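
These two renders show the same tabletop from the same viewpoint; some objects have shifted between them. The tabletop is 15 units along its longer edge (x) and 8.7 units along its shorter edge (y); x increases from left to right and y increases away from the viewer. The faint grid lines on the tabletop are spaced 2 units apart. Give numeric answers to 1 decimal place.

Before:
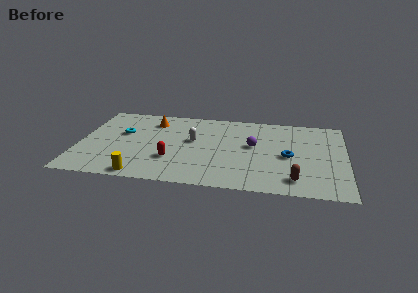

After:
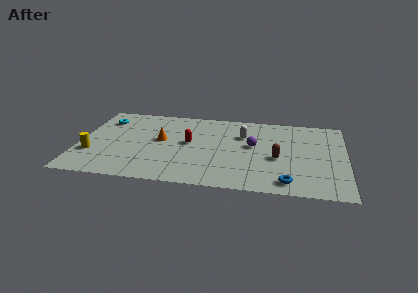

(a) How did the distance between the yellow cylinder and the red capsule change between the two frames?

+3.2

The distance was about 2.5 in the first image and 5.7 in the second, so they moved 3.2 units further apart.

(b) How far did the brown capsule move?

2.4

The brown capsule moved from about (12.2, 1.5) to (11.2, 3.7), a distance of √(1.0² + 2.2²) ≈ 2.4.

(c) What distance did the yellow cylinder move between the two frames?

3.5

The yellow cylinder was near (3.7, 0.8) before and (0.8, 2.8) after, so it travelled √(2.9² + 2.0²) ≈ 3.5 units.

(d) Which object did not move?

the purple sphere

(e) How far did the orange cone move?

2.2

The orange cone moved from about (4.0, 6.9) to (4.6, 4.8), a distance of √(0.6² + 2.1²) ≈ 2.2.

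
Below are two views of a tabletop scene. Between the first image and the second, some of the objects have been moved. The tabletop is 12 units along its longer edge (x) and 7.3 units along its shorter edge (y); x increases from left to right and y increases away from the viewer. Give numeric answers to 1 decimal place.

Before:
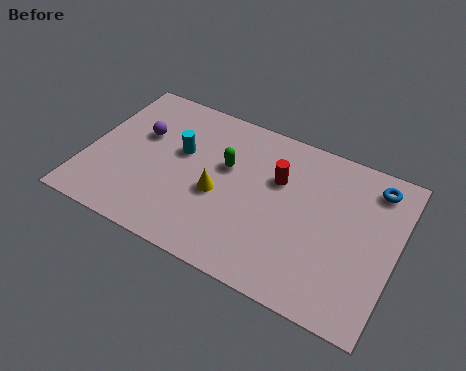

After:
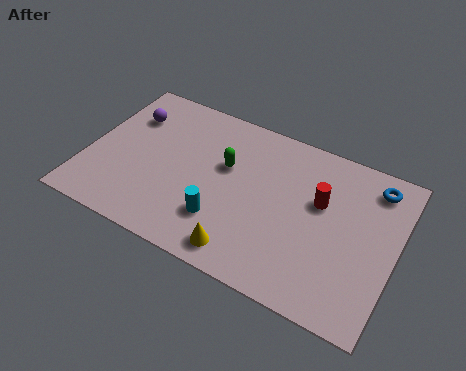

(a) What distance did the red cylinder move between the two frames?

1.7

From (7.3, 4.8) to (9.0, 4.5), the red cylinder covered √(1.7² + 0.3²) ≈ 1.7 units.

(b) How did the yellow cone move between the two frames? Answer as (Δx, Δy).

(1.3, -2.1)

From the two frames, the yellow cone sits at roughly (5.2, 3.1) before and (6.5, 1.0) after.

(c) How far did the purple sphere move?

0.9

The purple sphere was near (1.9, 4.6) before and (1.3, 5.3) after, so it travelled √(0.6² + 0.7²) ≈ 0.9 units.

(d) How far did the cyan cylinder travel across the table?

3.1

From (3.5, 4.4) to (5.5, 2.0), the cyan cylinder covered √(2.0² + 2.4²) ≈ 3.1 units.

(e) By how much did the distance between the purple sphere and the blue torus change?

+0.5

Before: roughly 9.1 units apart; after: 9.6. That's 0.5 units further apart.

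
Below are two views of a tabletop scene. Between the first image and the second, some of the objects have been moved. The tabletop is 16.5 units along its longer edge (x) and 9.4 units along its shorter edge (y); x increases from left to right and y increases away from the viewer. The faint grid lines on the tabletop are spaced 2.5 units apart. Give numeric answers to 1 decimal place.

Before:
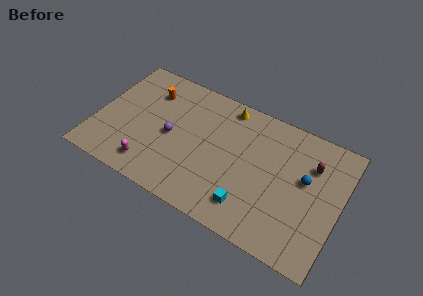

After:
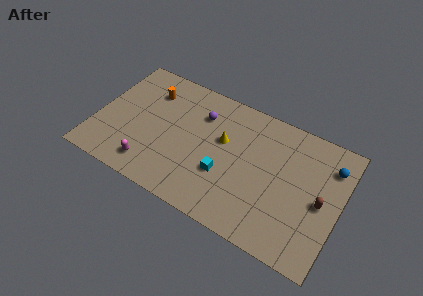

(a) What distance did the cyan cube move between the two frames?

2.4

The cyan cube was near (10.8, 1.9) before and (8.9, 3.3) after, so it travelled √(1.9² + 1.4²) ≈ 2.4 units.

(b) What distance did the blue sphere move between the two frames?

2.3

From (14.1, 5.5) to (15.6, 7.2), the blue sphere covered √(1.5² + 1.7²) ≈ 2.3 units.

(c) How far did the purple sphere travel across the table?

3.0

From (5.1, 4.4) to (6.8, 6.9), the purple sphere covered √(1.7² + 2.5²) ≈ 3.0 units.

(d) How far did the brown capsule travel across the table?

2.5

The brown capsule was near (14.4, 6.7) before and (15.3, 4.4) after, so it travelled √(0.9² + 2.3²) ≈ 2.5 units.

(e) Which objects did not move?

the orange cylinder and the magenta capsule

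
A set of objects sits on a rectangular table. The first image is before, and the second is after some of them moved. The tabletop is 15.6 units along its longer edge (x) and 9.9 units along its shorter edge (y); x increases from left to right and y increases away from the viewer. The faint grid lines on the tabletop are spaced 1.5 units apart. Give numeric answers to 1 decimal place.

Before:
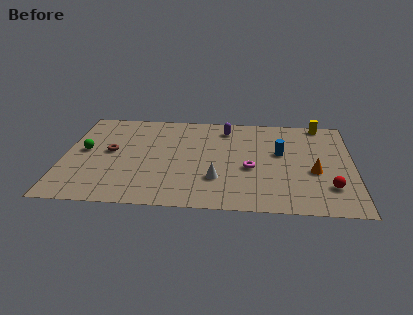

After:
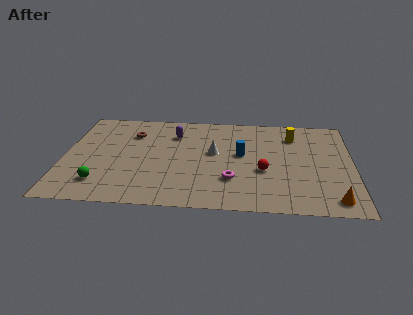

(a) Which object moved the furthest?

the red sphere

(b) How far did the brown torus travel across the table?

2.3

The brown torus moved from about (2.5, 5.3) to (3.6, 7.3), a distance of √(1.1² + 2.0²) ≈ 2.3.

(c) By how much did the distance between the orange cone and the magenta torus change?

+2.2

Before: roughly 3.4 units apart; after: 5.6. That's 2.2 units further apart.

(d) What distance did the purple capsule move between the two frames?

2.9

The purple capsule moved from about (8.7, 8.2) to (5.9, 7.4), a distance of √(2.8² + 0.8²) ≈ 2.9.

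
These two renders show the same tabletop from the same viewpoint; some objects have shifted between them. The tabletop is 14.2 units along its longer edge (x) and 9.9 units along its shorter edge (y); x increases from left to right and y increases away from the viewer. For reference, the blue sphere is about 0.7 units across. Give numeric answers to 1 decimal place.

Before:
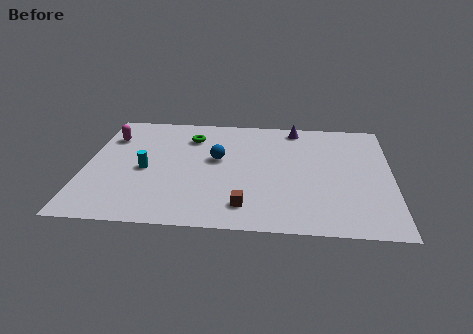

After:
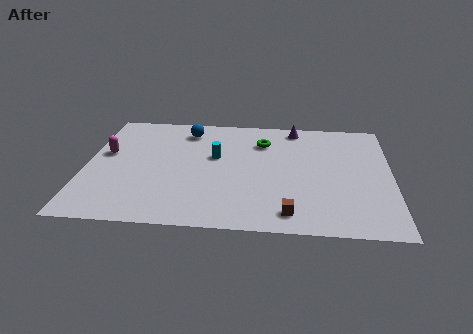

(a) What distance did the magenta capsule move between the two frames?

1.5

The magenta capsule moved from about (1.0, 7.3) to (0.9, 5.8), a distance of √(0.1² + 1.5²) ≈ 1.5.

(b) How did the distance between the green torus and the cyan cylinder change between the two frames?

-1.0

Before: roughly 3.7 units apart; after: 2.7. That's 1.0 units closer together.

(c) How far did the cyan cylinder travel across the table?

3.5

The cyan cylinder was near (2.8, 4.5) before and (6.0, 5.9) after, so it travelled √(3.2² + 1.4²) ≈ 3.5 units.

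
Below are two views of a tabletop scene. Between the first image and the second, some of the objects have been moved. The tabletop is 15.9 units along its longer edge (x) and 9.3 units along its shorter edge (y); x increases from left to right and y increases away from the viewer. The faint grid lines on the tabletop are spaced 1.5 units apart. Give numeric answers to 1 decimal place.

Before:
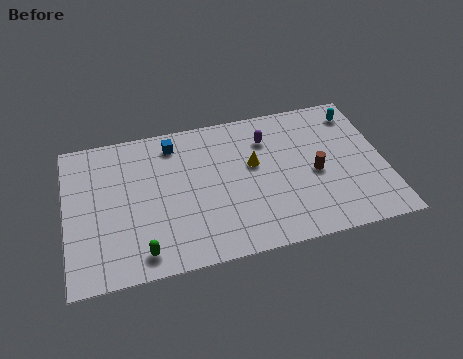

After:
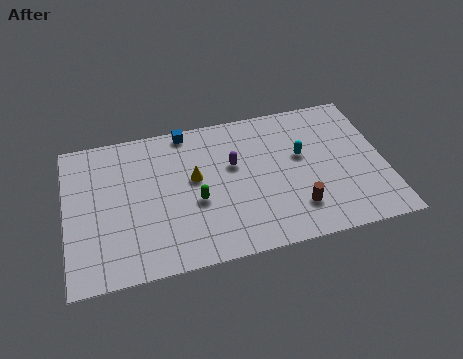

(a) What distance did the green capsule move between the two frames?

3.8

The green capsule was near (3.6, 1.3) before and (6.4, 3.8) after, so it travelled √(2.8² + 2.5²) ≈ 3.8 units.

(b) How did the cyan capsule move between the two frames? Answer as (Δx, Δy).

(-3.0, -2.2)

The cyan capsule started near (14.8, 7.7) and ended near (11.8, 5.5).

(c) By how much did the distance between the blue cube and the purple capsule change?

-1.2

The distance was about 4.8 in the first image and 3.6 in the second, so they moved 1.2 units closer together.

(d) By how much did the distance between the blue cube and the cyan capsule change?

-2.9

The distance was about 9.3 in the first image and 6.4 in the second, so they moved 2.9 units closer together.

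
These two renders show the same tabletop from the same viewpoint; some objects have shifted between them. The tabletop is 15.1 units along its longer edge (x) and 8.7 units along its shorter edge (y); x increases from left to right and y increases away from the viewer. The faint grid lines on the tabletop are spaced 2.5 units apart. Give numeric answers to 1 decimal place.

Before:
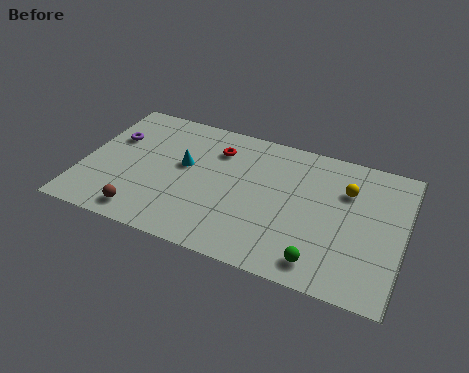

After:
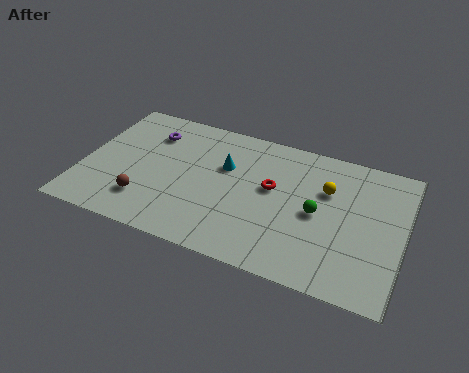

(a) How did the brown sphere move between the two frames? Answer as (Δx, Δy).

(0.0, 0.9)

The brown sphere started near (3.2, 1.2) and ended near (3.2, 2.1).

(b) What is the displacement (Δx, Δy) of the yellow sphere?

(-0.9, -0.3)

The yellow sphere started near (12.3, 6.1) and ended near (11.4, 5.8).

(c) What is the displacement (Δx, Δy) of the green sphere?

(-0.4, 2.9)

From the two frames, the green sphere sits at roughly (11.5, 1.3) before and (11.1, 4.2) after.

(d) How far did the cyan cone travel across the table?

2.0

The cyan cone moved from about (4.7, 5.0) to (6.6, 5.6), a distance of √(1.9² + 0.6²) ≈ 2.0.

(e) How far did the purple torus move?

1.9

The purple torus was near (1.2, 5.7) before and (2.9, 6.6) after, so it travelled √(1.7² + 0.9²) ≈ 1.9 units.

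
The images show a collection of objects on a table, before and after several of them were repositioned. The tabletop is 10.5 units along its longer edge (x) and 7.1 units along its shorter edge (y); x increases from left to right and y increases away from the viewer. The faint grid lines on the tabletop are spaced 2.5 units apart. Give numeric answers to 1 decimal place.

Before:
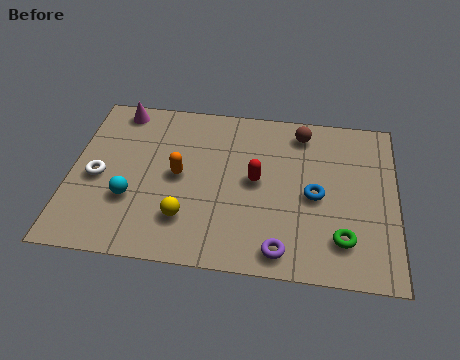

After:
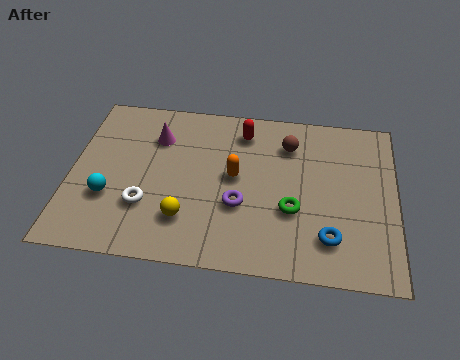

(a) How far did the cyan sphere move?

0.7

The cyan sphere was near (2.0, 2.4) before and (1.3, 2.4) after, so it travelled √(0.7² + 0.0²) ≈ 0.7 units.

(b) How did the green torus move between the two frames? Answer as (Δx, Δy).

(-1.6, 1.0)

The green torus was at about (8.8, 1.6) and moved to about (7.2, 2.6).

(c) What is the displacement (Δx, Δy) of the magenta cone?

(1.3, -1.1)

From the two frames, the magenta cone sits at roughly (1.4, 6.3) before and (2.7, 5.2) after.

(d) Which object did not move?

the yellow sphere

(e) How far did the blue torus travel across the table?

1.8

The blue torus moved from about (7.9, 3.3) to (8.4, 1.6), a distance of √(0.5² + 1.7²) ≈ 1.8.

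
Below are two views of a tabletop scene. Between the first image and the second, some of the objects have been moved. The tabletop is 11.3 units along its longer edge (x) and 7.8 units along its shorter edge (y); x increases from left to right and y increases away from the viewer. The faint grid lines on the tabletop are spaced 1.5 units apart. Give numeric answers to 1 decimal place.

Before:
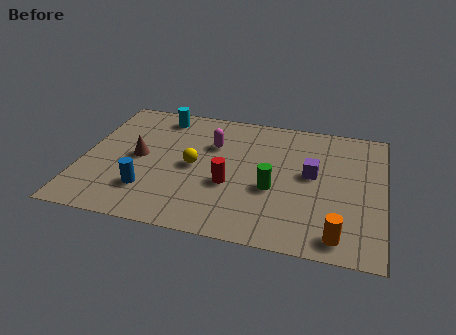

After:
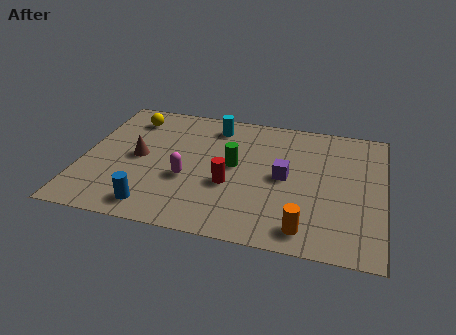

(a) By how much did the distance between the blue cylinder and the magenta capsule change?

-1.8

The distance was about 4.0 in the first image and 2.2 in the second, so they moved 1.8 units closer together.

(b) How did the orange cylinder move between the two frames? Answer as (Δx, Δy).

(-1.2, 0.1)

The orange cylinder was at about (9.7, 1.0) and moved to about (8.5, 1.1).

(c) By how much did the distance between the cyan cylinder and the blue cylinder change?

+1.0

They were about 4.7 units apart before and 5.7 after — 1.0 units further apart.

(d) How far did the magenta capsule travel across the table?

2.4

The magenta capsule moved from about (4.8, 5.3) to (4.0, 3.0), a distance of √(0.8² + 2.3²) ≈ 2.4.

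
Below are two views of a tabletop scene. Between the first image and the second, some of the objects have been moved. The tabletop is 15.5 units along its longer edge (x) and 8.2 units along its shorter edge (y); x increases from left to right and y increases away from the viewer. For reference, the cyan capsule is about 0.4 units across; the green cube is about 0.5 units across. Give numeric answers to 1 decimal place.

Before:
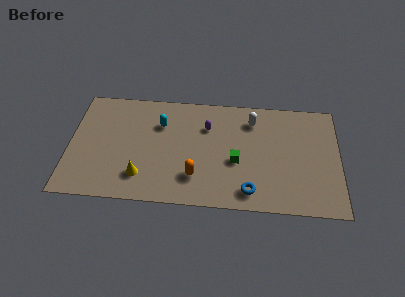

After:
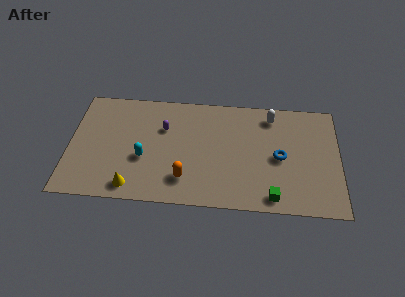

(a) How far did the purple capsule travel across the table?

2.5

The purple capsule moved from about (7.9, 5.8) to (5.4, 5.5), a distance of √(2.5² + 0.3²) ≈ 2.5.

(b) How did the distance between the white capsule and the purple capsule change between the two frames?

+3.7

Before: roughly 2.7 units apart; after: 6.4. That's 3.7 units further apart.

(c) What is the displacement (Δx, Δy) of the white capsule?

(1.1, 0.4)

From the two frames, the white capsule sits at roughly (10.5, 6.5) before and (11.6, 6.9) after.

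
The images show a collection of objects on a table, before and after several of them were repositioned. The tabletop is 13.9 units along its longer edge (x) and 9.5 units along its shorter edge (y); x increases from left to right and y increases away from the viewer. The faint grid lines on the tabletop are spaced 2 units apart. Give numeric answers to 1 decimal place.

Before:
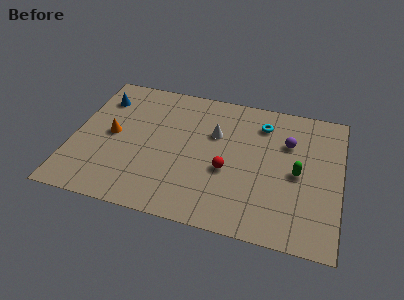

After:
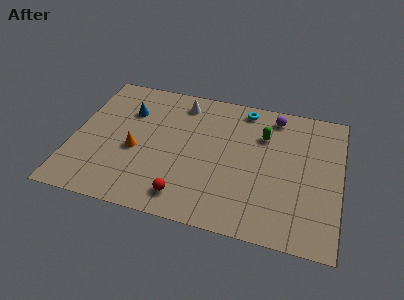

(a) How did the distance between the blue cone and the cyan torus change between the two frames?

-2.3

They were about 8.5 units apart before and 6.2 after — 2.3 units closer together.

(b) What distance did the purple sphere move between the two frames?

1.9

From (11.1, 6.5) to (10.3, 8.2), the purple sphere covered √(0.8² + 1.7²) ≈ 1.9 units.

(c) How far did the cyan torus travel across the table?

1.3

From (9.7, 7.5) to (8.7, 8.4), the cyan torus covered √(1.0² + 0.9²) ≈ 1.3 units.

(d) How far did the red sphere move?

3.0

The red sphere moved from about (8.1, 3.8) to (6.1, 1.5), a distance of √(2.0² + 2.3²) ≈ 3.0.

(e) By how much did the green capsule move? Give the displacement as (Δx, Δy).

(-1.9, 2.2)

The green capsule was at about (11.7, 4.5) and moved to about (9.8, 6.7).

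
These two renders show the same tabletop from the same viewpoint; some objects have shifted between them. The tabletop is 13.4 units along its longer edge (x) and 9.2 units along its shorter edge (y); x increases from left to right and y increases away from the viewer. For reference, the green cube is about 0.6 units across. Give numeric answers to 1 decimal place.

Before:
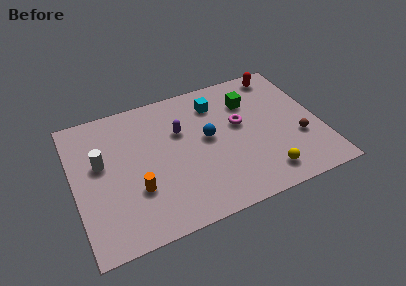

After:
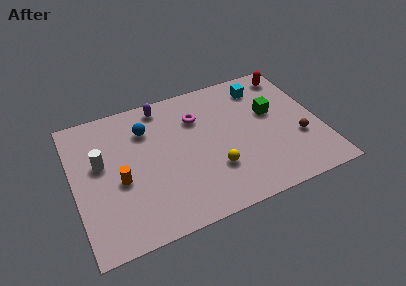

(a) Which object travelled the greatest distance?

the blue sphere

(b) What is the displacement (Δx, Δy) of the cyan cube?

(2.6, 0.3)

The cyan cube was at about (8.0, 7.2) and moved to about (10.6, 7.5).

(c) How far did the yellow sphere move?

2.9

The yellow sphere was near (10.0, 1.5) before and (7.4, 2.8) after, so it travelled √(2.6² + 1.3²) ≈ 2.9 units.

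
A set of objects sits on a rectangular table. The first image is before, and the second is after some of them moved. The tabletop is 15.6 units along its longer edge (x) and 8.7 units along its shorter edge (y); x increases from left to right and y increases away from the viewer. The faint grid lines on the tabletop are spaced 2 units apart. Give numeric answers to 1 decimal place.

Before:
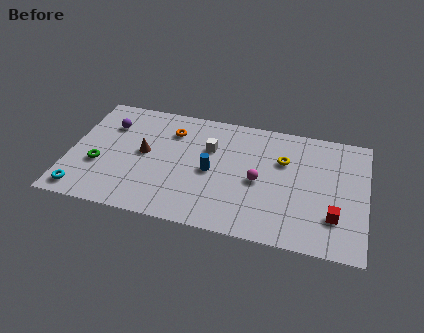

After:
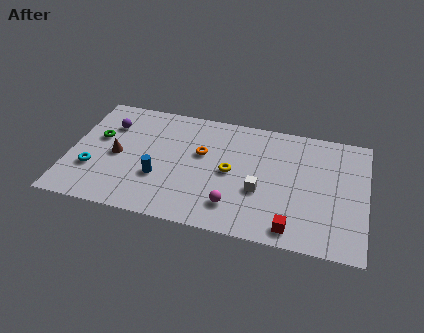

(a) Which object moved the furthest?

the white cube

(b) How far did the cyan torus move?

1.7

From (0.9, 1.1) to (1.3, 2.8), the cyan torus covered √(0.4² + 1.7²) ≈ 1.7 units.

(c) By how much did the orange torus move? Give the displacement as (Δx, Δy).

(1.7, -1.3)

The orange torus was at about (5.2, 6.6) and moved to about (6.9, 5.3).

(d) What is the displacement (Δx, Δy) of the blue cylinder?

(-2.7, -1.1)

From the two frames, the blue cylinder sits at roughly (7.5, 4.1) before and (4.8, 3.0) after.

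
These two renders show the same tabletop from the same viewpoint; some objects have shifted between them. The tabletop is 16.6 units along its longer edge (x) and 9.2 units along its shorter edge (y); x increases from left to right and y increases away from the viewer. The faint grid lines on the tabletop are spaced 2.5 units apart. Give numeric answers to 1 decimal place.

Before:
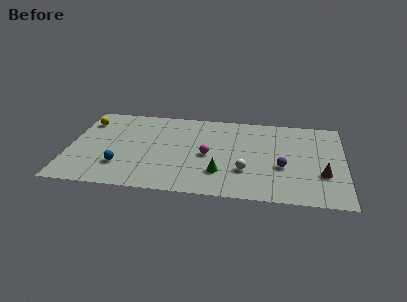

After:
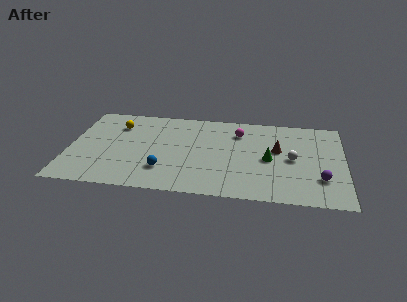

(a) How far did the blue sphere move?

2.6

The blue sphere was near (3.2, 2.5) before and (5.8, 2.4) after, so it travelled √(2.6² + 0.1²) ≈ 2.6 units.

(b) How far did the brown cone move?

3.5

From (15.3, 3.1) to (12.6, 5.4), the brown cone covered √(2.7² + 2.3²) ≈ 3.5 units.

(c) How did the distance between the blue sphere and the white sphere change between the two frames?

+0.5

Before: roughly 7.5 units apart; after: 8.0. That's 0.5 units further apart.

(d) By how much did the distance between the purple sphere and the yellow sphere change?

+0.6

The distance was about 12.5 in the first image and 13.1 in the second, so they moved 0.6 units further apart.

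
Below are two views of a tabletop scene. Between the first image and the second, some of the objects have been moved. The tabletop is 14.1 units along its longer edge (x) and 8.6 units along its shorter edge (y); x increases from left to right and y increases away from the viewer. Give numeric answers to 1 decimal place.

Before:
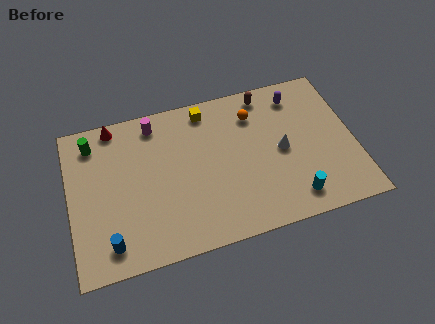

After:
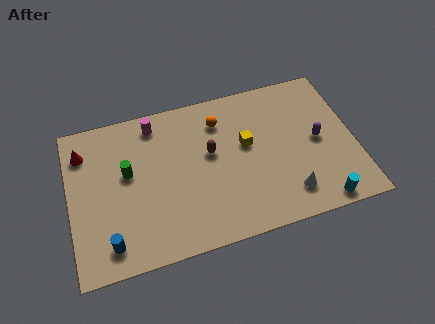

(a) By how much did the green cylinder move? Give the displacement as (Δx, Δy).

(1.6, -2.1)

From the two frames, the green cylinder sits at roughly (1.3, 7.1) before and (2.9, 5.0) after.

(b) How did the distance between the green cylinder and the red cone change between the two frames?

+1.4

They were about 1.3 units apart before and 2.7 after — 1.4 units further apart.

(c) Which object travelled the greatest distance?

the brown capsule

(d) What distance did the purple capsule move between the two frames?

2.9

The purple capsule moved from about (11.5, 7.1) to (12.3, 4.3), a distance of √(0.8² + 2.8²) ≈ 2.9.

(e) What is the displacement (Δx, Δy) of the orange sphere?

(-1.7, 0.1)

The orange sphere started near (9.3, 6.6) and ended near (7.6, 6.7).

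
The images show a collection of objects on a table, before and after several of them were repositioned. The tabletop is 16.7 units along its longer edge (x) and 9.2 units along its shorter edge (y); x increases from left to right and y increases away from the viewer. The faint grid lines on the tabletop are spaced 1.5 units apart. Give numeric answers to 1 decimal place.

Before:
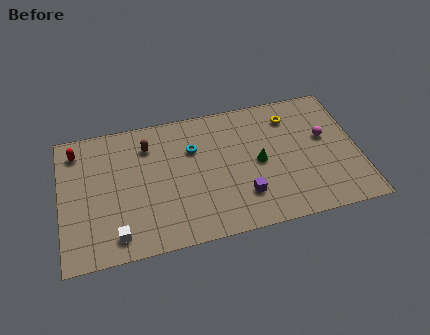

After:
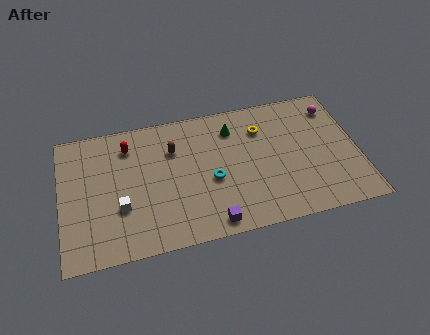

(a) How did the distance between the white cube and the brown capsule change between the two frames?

-1.5

They were about 6.0 units apart before and 4.5 after — 1.5 units closer together.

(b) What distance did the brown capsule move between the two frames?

1.5

From (5.0, 7.1) to (6.4, 6.5), the brown capsule covered √(1.4² + 0.6²) ≈ 1.5 units.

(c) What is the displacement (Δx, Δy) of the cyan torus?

(0.9, -2.4)

The cyan torus was at about (7.5, 6.3) and moved to about (8.4, 3.9).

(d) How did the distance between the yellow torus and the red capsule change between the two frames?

-4.6

Before: roughly 12.1 units apart; after: 7.5. That's 4.6 units closer together.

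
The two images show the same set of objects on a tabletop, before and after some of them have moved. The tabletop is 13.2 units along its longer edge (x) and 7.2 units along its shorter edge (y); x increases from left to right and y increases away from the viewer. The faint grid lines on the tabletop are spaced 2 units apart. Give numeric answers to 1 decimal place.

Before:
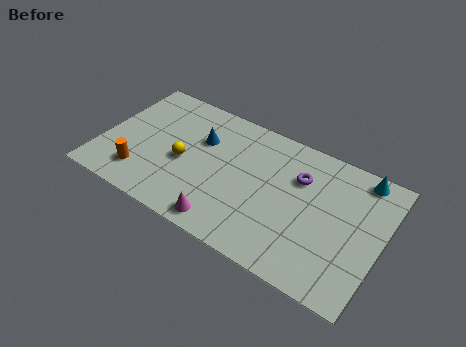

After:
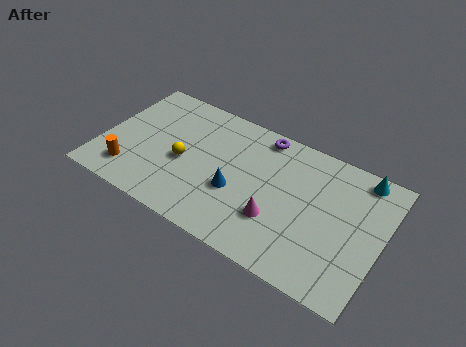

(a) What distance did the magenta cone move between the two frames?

2.6

From (6.3, 0.9) to (8.5, 2.3), the magenta cone covered √(2.2² + 1.4²) ≈ 2.6 units.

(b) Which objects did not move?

the cyan cone and the yellow sphere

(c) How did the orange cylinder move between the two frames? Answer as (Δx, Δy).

(-0.5, -0.1)

The orange cylinder started near (2.1, 1.6) and ended near (1.6, 1.5).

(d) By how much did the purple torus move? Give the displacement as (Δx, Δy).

(-2.0, 1.4)

From the two frames, the purple torus sits at roughly (9.2, 5.0) before and (7.2, 6.4) after.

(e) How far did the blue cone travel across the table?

2.8

The blue cone moved from about (4.5, 4.8) to (6.5, 2.8), a distance of √(2.0² + 2.0²) ≈ 2.8.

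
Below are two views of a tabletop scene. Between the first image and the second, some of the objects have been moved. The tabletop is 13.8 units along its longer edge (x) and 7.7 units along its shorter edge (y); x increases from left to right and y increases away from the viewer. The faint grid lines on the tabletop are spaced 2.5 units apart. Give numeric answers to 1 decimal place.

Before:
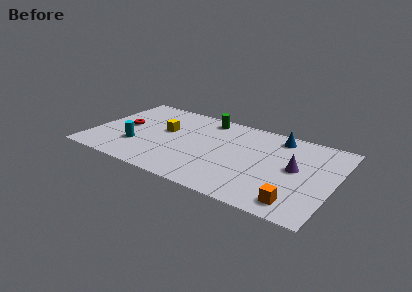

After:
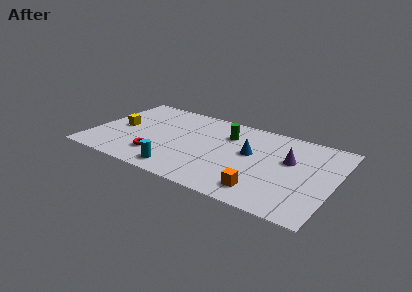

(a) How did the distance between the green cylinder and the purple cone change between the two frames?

-2.3

They were about 6.1 units apart before and 3.8 after — 2.3 units closer together.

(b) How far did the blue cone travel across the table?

2.6

The blue cone was near (10.3, 6.6) before and (9.0, 4.4) after, so it travelled √(1.3² + 2.2²) ≈ 2.6 units.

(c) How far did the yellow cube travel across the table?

2.6

From (4.0, 4.5) to (1.5, 3.8), the yellow cube covered √(2.5² + 0.7²) ≈ 2.6 units.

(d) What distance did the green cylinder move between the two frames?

1.8

The green cylinder was near (6.1, 6.7) before and (7.5, 5.6) after, so it travelled √(1.4² + 1.1²) ≈ 1.8 units.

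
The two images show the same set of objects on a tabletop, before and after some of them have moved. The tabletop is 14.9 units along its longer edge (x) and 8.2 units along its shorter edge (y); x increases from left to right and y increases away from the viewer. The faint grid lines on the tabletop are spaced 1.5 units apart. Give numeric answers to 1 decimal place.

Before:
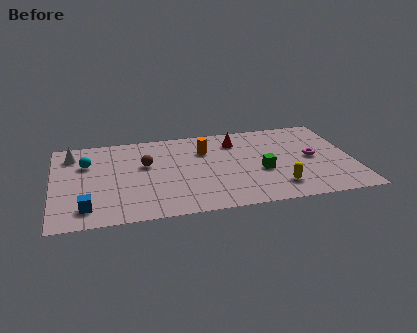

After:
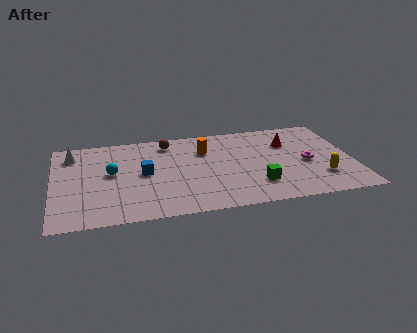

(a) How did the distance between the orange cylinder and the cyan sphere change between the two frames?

-1.0

The distance was about 5.9 in the first image and 4.9 in the second, so they moved 1.0 units closer together.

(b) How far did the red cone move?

2.7

The red cone was near (9.2, 6.4) before and (11.8, 5.7) after, so it travelled √(2.6² + 0.7²) ≈ 2.7 units.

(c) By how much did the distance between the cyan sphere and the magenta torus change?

-1.6

The distance was about 11.3 in the first image and 9.7 in the second, so they moved 1.6 units closer together.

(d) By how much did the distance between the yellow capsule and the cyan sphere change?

+0.5

The distance was about 10.1 in the first image and 10.6 in the second, so they moved 0.5 units further apart.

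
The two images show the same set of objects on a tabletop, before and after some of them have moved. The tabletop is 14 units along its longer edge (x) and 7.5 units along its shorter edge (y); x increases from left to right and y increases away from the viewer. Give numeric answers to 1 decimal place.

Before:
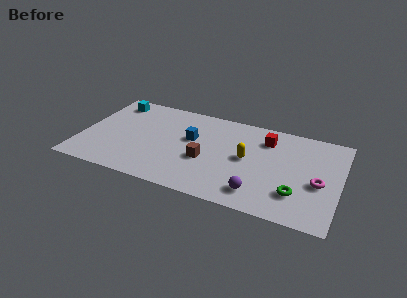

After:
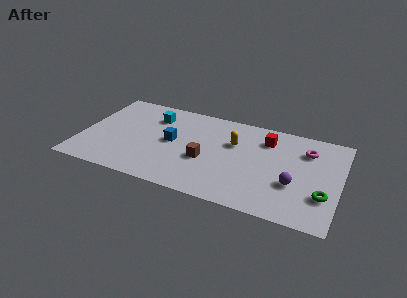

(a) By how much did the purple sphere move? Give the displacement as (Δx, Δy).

(1.8, 1.3)

From the two frames, the purple sphere sits at roughly (9.8, 1.4) before and (11.6, 2.7) after.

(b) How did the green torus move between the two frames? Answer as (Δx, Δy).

(1.4, 0.3)

The green torus was at about (11.8, 2.0) and moved to about (13.2, 2.3).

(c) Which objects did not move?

the red cube and the brown cube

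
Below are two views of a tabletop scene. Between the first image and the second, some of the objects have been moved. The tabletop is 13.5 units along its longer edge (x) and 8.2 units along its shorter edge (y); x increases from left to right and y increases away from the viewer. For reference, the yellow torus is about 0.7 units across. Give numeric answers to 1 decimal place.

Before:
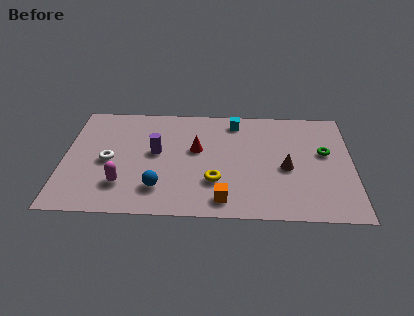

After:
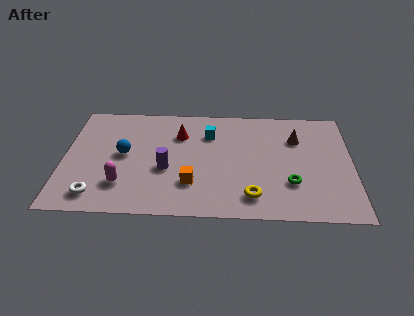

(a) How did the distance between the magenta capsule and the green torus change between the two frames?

-2.0

Before: roughly 9.8 units apart; after: 7.8. That's 2.0 units closer together.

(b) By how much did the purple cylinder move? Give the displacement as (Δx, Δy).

(0.5, -1.2)

The purple cylinder started near (4.3, 4.5) and ended near (4.8, 3.3).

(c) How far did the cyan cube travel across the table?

1.6

The cyan cube was near (8.0, 7.0) before and (6.8, 6.0) after, so it travelled √(1.2² + 1.0²) ≈ 1.6 units.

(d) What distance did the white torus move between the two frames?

2.5

From (2.1, 3.8) to (1.6, 1.3), the white torus covered √(0.5² + 2.5²) ≈ 2.5 units.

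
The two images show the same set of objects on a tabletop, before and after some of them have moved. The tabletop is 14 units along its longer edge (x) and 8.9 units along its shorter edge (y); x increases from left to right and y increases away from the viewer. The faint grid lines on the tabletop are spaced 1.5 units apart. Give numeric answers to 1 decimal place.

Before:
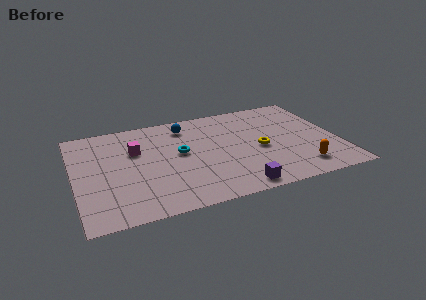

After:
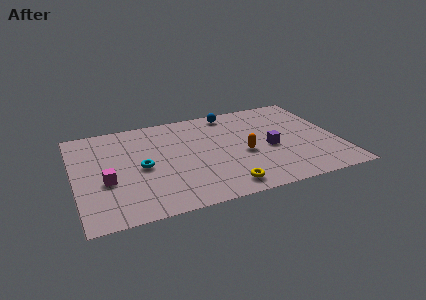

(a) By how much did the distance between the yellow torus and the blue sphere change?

+1.8

Before: roughly 5.0 units apart; after: 6.8. That's 1.8 units further apart.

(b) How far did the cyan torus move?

2.2

From (5.6, 4.9) to (3.5, 4.2), the cyan torus covered √(2.1² + 0.7²) ≈ 2.2 units.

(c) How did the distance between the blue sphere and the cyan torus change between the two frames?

+3.8

Before: roughly 2.5 units apart; after: 6.3. That's 3.8 units further apart.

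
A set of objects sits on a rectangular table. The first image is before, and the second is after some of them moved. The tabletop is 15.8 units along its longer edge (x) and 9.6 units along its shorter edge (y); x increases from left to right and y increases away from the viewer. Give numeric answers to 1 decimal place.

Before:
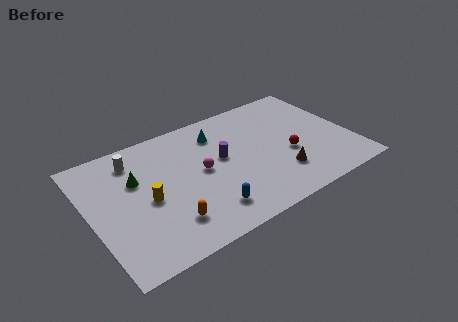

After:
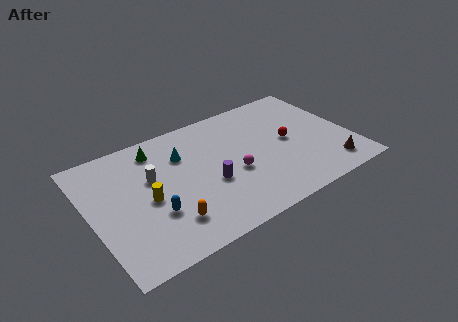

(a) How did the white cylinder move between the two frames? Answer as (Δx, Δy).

(0.8, -1.9)

From the two frames, the white cylinder sits at roughly (3.0, 7.8) before and (3.8, 5.9) after.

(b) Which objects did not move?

the yellow cylinder and the orange capsule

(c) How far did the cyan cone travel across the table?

2.4

The cyan cone moved from about (8.1, 7.5) to (5.8, 6.8), a distance of √(2.3² + 0.7²) ≈ 2.4.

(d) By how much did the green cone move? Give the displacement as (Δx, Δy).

(1.5, 1.8)

From the two frames, the green cone sits at roughly (2.9, 6.2) before and (4.4, 8.0) after.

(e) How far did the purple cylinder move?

1.9

The purple cylinder moved from about (8.0, 5.4) to (7.0, 3.8), a distance of √(1.0² + 1.6²) ≈ 1.9.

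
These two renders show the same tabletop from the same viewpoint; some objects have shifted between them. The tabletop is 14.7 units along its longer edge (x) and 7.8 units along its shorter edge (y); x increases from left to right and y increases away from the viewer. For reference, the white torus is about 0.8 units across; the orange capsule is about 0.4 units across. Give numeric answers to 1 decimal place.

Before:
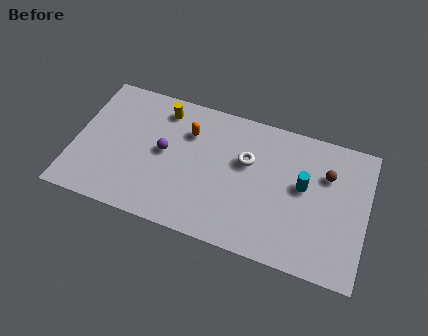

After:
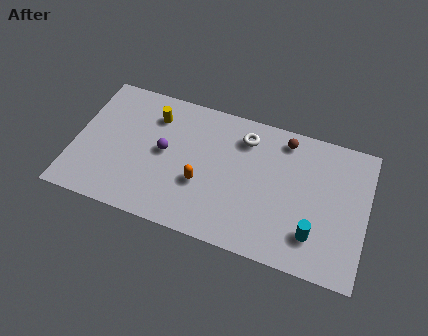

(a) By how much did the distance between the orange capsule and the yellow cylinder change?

+2.4

The distance was about 1.7 in the first image and 4.1 in the second, so they moved 2.4 units further apart.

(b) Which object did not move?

the purple sphere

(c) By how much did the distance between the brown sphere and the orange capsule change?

-1.6

They were about 7.0 units apart before and 5.4 after — 1.6 units closer together.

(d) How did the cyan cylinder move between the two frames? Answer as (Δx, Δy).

(0.7, -2.5)

From the two frames, the cyan cylinder sits at roughly (11.5, 4.4) before and (12.2, 1.9) after.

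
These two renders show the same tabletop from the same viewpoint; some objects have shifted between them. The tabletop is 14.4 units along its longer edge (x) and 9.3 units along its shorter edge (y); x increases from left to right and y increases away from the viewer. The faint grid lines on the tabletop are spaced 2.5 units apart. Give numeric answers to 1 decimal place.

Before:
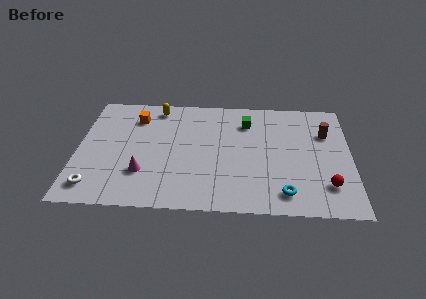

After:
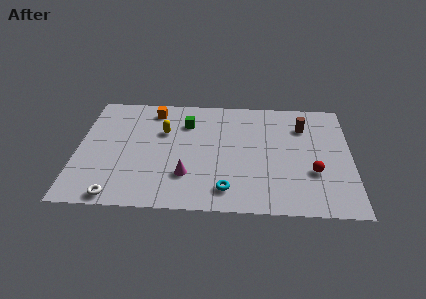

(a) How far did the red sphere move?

1.2

The red sphere was near (13.1, 2.2) before and (12.4, 3.2) after, so it travelled √(0.7² + 1.0²) ≈ 1.2 units.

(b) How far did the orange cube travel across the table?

1.1

The orange cube was near (3.0, 7.2) before and (3.9, 7.9) after, so it travelled √(0.9² + 0.7²) ≈ 1.1 units.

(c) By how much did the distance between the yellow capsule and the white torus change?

-1.5

The distance was about 7.3 in the first image and 5.8 in the second, so they moved 1.5 units closer together.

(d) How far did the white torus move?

1.4

From (1.0, 1.5) to (2.2, 0.8), the white torus covered √(1.2² + 0.7²) ≈ 1.4 units.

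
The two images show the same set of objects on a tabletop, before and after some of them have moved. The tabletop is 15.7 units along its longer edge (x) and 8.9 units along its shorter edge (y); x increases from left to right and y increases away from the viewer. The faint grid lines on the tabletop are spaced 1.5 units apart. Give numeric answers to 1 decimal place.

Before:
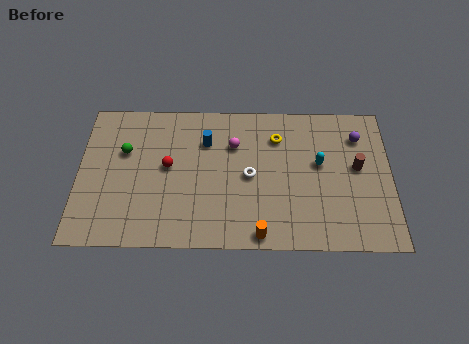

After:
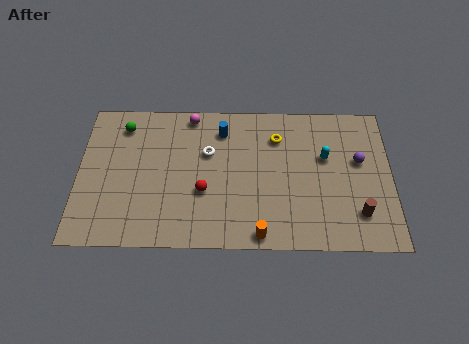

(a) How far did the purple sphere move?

1.5

The purple sphere moved from about (14.1, 6.8) to (14.1, 5.3), a distance of √(0.0² + 1.5²) ≈ 1.5.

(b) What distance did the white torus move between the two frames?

2.5

From (8.6, 4.3) to (6.5, 5.7), the white torus covered √(2.1² + 1.4²) ≈ 2.5 units.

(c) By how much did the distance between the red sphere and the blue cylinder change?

+1.4

The distance was about 2.5 in the first image and 3.9 in the second, so they moved 1.4 units further apart.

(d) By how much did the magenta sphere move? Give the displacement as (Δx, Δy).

(-2.2, 1.8)

The magenta sphere started near (7.8, 6.2) and ended near (5.6, 8.0).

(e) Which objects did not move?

the yellow torus and the orange cylinder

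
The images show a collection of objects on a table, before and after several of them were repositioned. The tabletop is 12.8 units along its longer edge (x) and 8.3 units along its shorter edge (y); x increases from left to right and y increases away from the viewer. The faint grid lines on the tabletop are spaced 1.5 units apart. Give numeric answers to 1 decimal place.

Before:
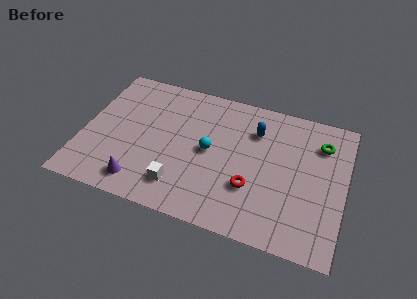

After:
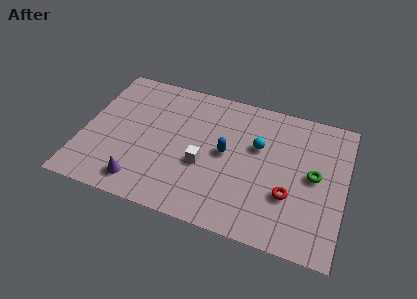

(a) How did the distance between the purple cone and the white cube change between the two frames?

+1.6

The distance was about 1.9 in the first image and 3.5 in the second, so they moved 1.6 units further apart.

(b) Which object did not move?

the purple cone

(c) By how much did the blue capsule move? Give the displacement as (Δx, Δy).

(-1.3, -1.8)

The blue capsule was at about (8.3, 6.1) and moved to about (7.0, 4.3).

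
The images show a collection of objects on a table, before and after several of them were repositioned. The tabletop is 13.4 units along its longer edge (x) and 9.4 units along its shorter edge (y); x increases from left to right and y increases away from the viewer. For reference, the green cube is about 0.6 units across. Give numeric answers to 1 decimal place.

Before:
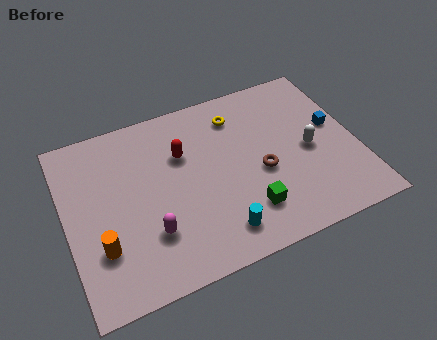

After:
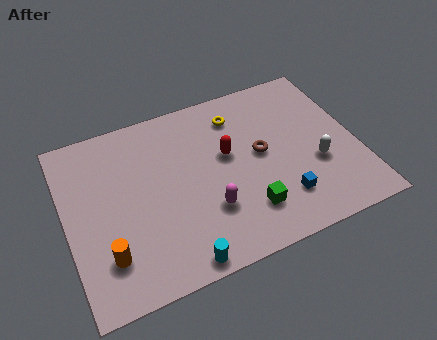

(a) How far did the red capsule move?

2.2

The red capsule moved from about (5.5, 6.3) to (7.5, 5.5), a distance of √(2.0² + 0.8²) ≈ 2.2.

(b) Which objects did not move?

the green cube and the yellow torus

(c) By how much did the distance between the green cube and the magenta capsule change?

-2.6

They were about 4.4 units apart before and 1.8 after — 2.6 units closer together.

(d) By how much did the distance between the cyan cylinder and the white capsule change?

+1.8

They were about 5.4 units apart before and 7.2 after — 1.8 units further apart.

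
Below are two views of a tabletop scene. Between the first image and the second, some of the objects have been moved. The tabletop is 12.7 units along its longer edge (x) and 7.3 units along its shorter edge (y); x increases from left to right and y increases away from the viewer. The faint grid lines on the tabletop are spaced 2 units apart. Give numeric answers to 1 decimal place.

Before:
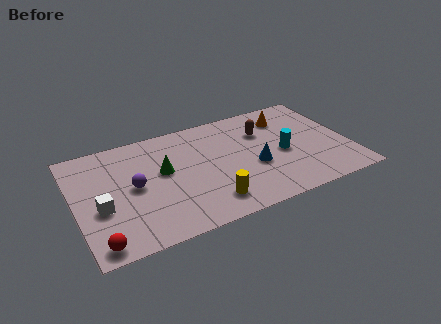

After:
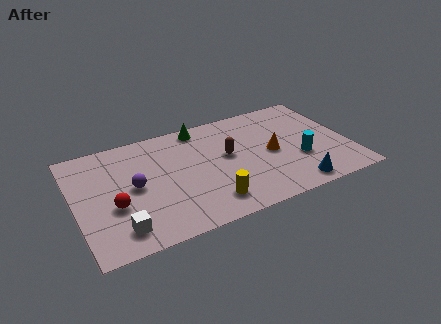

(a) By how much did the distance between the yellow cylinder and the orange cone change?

-2.2

Before: roughly 6.0 units apart; after: 3.8. That's 2.2 units closer together.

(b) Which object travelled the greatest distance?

the green cone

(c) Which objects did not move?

the purple sphere and the yellow cylinder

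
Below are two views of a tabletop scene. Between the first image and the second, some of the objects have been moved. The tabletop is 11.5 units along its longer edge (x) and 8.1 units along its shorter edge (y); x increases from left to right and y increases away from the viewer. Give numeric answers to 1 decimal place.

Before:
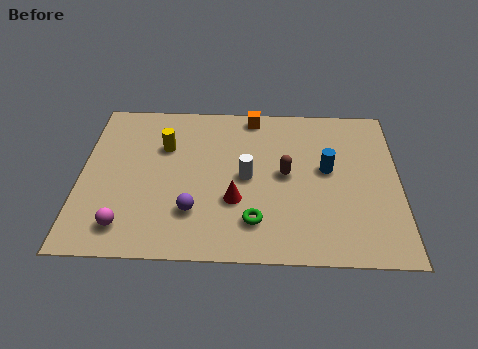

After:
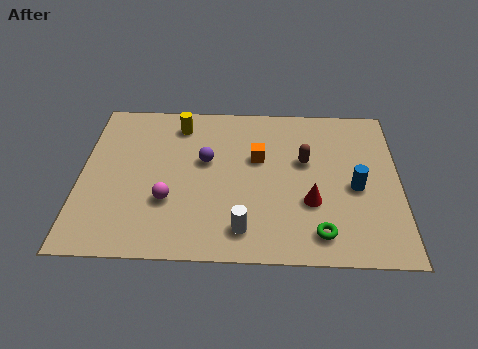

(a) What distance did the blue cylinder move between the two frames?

1.3

The blue cylinder moved from about (8.9, 4.5) to (9.9, 3.6), a distance of √(1.0² + 0.9²) ≈ 1.3.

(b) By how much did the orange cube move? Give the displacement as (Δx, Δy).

(0.2, -2.3)

The orange cube was at about (6.2, 7.3) and moved to about (6.4, 5.0).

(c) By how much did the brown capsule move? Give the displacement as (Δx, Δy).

(0.7, 0.7)

From the two frames, the brown capsule sits at roughly (7.4, 4.2) before and (8.1, 4.9) after.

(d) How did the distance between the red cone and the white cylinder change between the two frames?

+1.5

They were about 1.3 units apart before and 2.8 after — 1.5 units further apart.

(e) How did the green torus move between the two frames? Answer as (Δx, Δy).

(2.3, -0.5)

The green torus started near (6.3, 1.8) and ended near (8.6, 1.3).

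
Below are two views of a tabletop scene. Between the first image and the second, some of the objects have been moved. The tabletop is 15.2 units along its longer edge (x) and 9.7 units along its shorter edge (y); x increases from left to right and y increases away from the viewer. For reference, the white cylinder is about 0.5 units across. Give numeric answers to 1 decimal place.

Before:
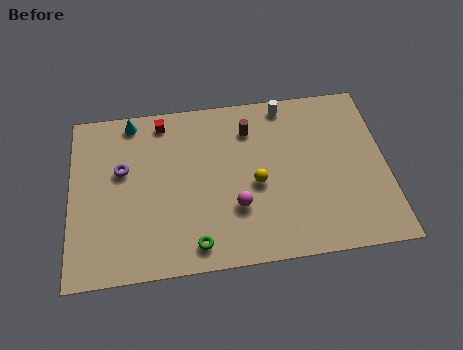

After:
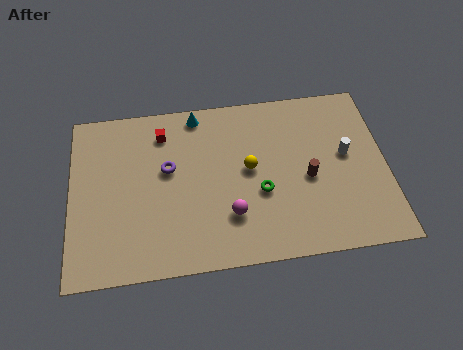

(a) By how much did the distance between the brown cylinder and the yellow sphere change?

-0.3

They were about 3.2 units apart before and 2.9 after — 0.3 units closer together.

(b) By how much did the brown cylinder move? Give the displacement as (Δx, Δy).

(2.7, -3.2)

The brown cylinder was at about (8.7, 7.5) and moved to about (11.4, 4.3).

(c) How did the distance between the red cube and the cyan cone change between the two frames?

+0.4

The distance was about 1.5 in the first image and 1.9 in the second, so they moved 0.4 units further apart.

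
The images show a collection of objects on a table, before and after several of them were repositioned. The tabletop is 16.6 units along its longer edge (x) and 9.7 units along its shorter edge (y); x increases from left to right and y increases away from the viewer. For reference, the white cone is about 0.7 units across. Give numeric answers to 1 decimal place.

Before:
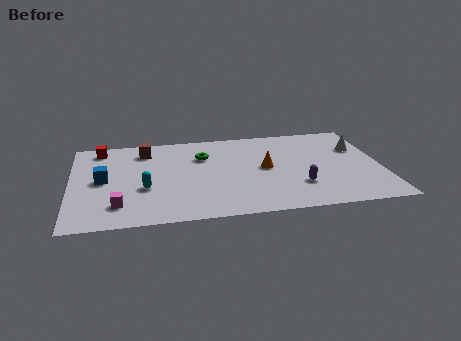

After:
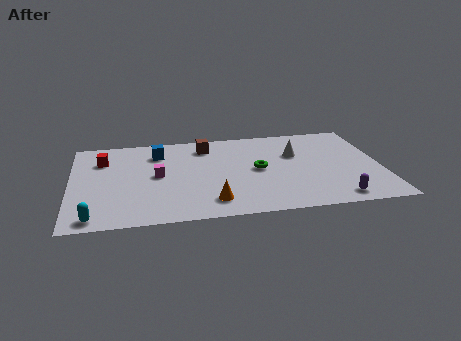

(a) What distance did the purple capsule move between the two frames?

2.5

The purple capsule was near (12.1, 2.8) before and (14.0, 1.2) after, so it travelled √(1.9² + 1.6²) ≈ 2.5 units.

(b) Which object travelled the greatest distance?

the orange cone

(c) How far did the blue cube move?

4.0

The blue cube was near (1.7, 4.9) before and (4.7, 7.5) after, so it travelled √(3.0² + 2.6²) ≈ 4.0 units.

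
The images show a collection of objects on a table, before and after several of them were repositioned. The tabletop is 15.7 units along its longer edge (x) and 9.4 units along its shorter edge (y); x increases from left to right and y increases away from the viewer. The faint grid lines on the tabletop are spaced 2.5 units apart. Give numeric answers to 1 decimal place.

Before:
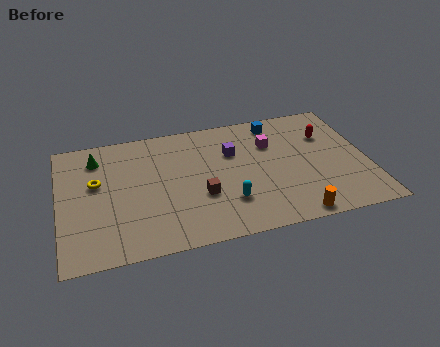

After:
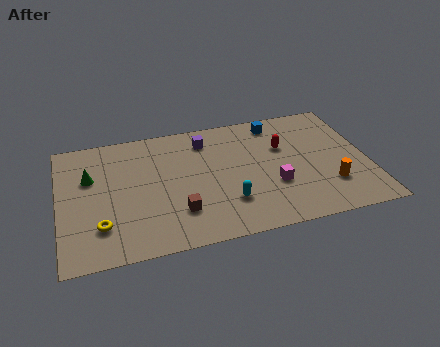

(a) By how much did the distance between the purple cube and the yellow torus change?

+0.6

Before: roughly 7.0 units apart; after: 7.6. That's 0.6 units further apart.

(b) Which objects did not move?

the cyan capsule and the blue cube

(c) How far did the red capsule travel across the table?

2.3

From (13.8, 6.5) to (11.5, 6.1), the red capsule covered √(2.3² + 0.4²) ≈ 2.3 units.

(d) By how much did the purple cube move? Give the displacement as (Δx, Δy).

(-1.3, 1.3)

The purple cube was at about (8.9, 6.3) and moved to about (7.6, 7.6).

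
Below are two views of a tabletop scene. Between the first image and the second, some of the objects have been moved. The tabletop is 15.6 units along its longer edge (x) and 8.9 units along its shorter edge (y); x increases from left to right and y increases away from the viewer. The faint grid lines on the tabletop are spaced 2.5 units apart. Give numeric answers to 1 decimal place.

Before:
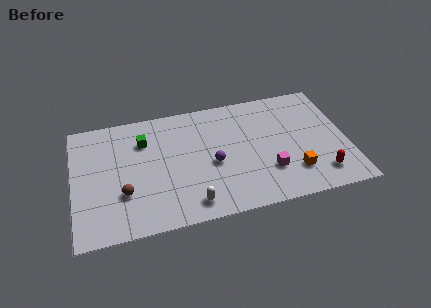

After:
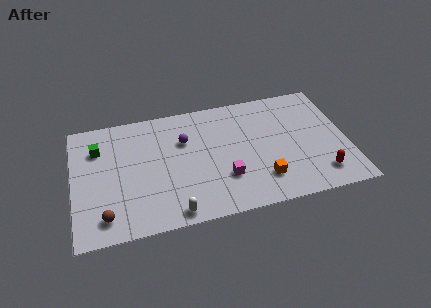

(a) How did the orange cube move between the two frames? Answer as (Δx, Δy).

(-1.8, -0.1)

From the two frames, the orange cube sits at roughly (12.4, 2.2) before and (10.6, 2.1) after.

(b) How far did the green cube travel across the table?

2.6

The green cube was near (4.1, 6.5) before and (1.5, 6.5) after, so it travelled √(2.6² + 0.0²) ≈ 2.6 units.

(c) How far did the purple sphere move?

2.6

The purple sphere moved from about (7.9, 3.9) to (6.4, 6.0), a distance of √(1.5² + 2.1²) ≈ 2.6.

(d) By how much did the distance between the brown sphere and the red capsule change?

+1.0

Before: roughly 11.2 units apart; after: 12.2. That's 1.0 units further apart.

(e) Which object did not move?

the red capsule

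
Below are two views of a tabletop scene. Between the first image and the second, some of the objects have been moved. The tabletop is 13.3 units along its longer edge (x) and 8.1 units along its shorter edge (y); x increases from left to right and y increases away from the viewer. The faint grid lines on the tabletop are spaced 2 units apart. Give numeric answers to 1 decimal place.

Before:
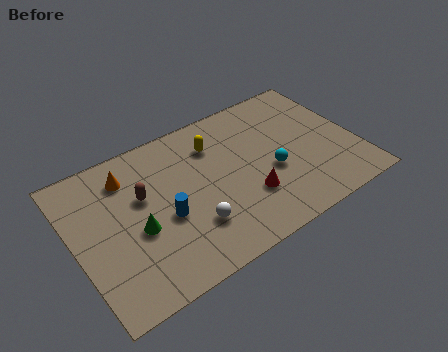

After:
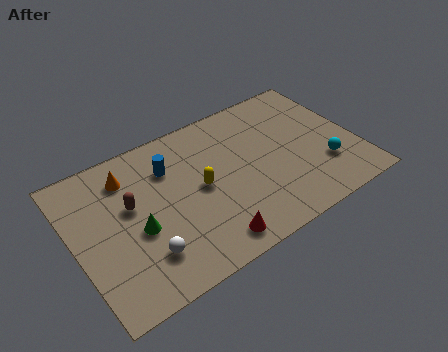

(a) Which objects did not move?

the green cone and the orange cone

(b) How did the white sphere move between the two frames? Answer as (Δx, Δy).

(-2.3, -0.3)

The white sphere was at about (5.2, 2.3) and moved to about (2.9, 2.0).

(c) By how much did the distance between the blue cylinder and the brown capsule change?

+0.5

They were about 1.8 units apart before and 2.3 after — 0.5 units further apart.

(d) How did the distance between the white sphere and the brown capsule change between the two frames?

-0.5

They were about 3.3 units apart before and 2.8 after — 0.5 units closer together.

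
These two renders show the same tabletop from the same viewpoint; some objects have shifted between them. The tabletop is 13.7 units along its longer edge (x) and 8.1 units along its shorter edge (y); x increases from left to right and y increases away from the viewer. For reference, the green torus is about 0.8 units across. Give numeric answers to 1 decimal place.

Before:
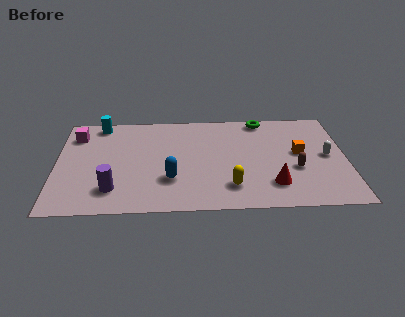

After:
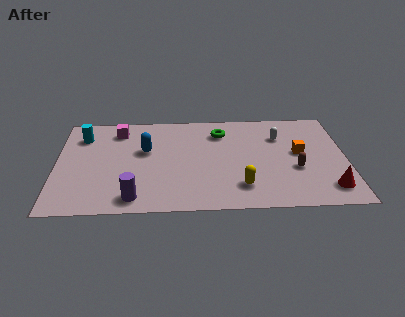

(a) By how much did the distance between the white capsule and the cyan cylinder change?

-1.8

They were about 11.2 units apart before and 9.4 after — 1.8 units closer together.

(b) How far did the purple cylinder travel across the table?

1.2

From (2.7, 1.8) to (3.7, 1.1), the purple cylinder covered √(1.0² + 0.7²) ≈ 1.2 units.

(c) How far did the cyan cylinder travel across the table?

1.3

The cyan cylinder was near (2.0, 7.2) before and (1.2, 6.2) after, so it travelled √(0.8² + 1.0²) ≈ 1.3 units.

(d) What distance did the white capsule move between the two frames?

2.8

The white capsule moved from about (12.8, 4.1) to (10.6, 5.8), a distance of √(2.2² + 1.7²) ≈ 2.8.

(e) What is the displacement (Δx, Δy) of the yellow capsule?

(0.5, 0.0)

The yellow capsule was at about (8.2, 1.8) and moved to about (8.7, 1.8).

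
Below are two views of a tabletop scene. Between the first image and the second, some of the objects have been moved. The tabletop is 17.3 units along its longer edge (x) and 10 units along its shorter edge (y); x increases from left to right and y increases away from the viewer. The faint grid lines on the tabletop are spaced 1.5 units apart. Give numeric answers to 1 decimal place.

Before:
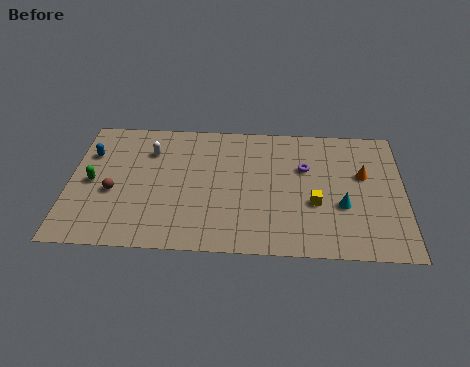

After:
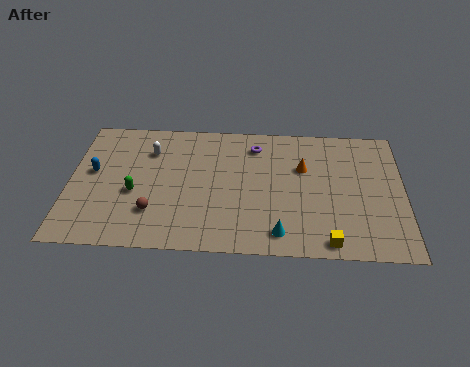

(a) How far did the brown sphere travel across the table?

2.5

The brown sphere was near (2.3, 4.1) before and (4.4, 2.7) after, so it travelled √(2.1² + 1.4²) ≈ 2.5 units.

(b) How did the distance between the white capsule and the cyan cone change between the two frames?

-1.7

The distance was about 10.7 in the first image and 9.0 in the second, so they moved 1.7 units closer together.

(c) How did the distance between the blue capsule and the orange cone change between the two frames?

-3.3

They were about 14.2 units apart before and 10.9 after — 3.3 units closer together.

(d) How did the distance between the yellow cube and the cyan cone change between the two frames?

+1.1

Before: roughly 1.4 units apart; after: 2.5. That's 1.1 units further apart.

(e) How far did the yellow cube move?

2.9

The yellow cube moved from about (12.7, 3.8) to (13.4, 1.0), a distance of √(0.7² + 2.8²) ≈ 2.9.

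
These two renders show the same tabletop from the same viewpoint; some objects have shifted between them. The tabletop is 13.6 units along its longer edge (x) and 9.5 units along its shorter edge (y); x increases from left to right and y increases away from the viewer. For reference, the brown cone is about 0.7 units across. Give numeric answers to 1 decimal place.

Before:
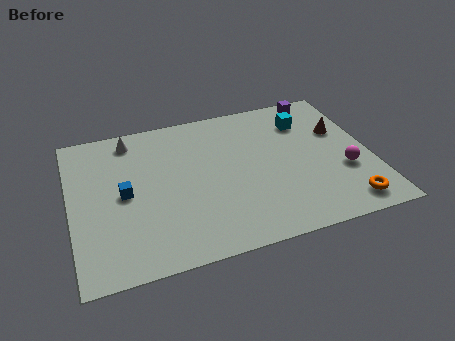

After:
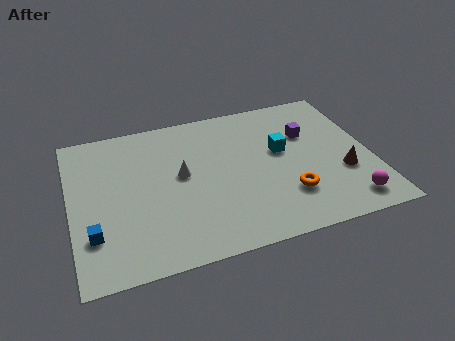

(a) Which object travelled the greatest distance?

the white cone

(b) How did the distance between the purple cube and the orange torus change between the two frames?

-3.4

They were about 7.3 units apart before and 3.9 after — 3.4 units closer together.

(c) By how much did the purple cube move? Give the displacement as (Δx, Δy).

(-0.8, -2.3)

The purple cube was at about (11.7, 8.6) and moved to about (10.9, 6.3).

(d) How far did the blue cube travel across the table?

2.6

The blue cube was near (2.4, 4.7) before and (0.9, 2.6) after, so it travelled √(1.5² + 2.1²) ≈ 2.6 units.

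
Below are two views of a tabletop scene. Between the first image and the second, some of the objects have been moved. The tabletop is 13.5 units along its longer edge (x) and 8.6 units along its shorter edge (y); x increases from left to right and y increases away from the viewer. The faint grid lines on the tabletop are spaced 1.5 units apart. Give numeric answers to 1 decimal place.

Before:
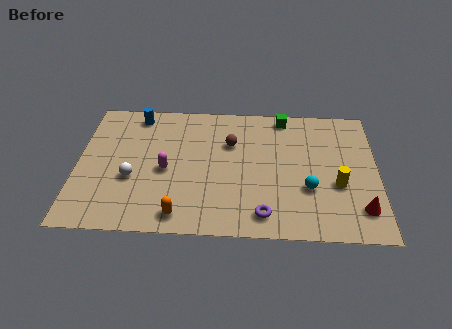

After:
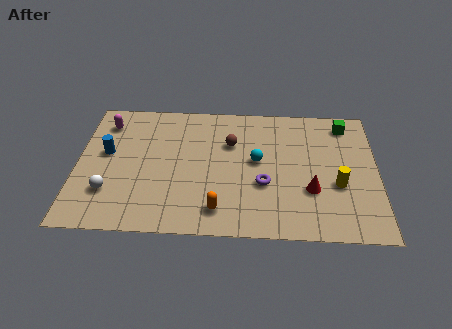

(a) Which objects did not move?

the brown sphere and the yellow cylinder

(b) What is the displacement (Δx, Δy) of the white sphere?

(-1.0, -0.9)

The white sphere was at about (2.5, 3.3) and moved to about (1.5, 2.4).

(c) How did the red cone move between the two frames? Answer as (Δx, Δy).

(-2.2, 1.1)

The red cone started near (12.7, 1.8) and ended near (10.5, 2.9).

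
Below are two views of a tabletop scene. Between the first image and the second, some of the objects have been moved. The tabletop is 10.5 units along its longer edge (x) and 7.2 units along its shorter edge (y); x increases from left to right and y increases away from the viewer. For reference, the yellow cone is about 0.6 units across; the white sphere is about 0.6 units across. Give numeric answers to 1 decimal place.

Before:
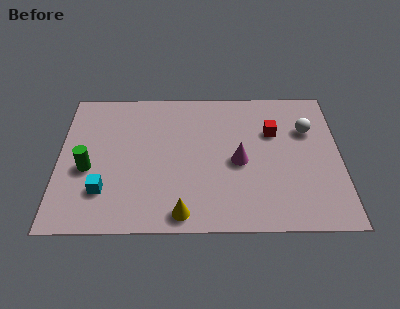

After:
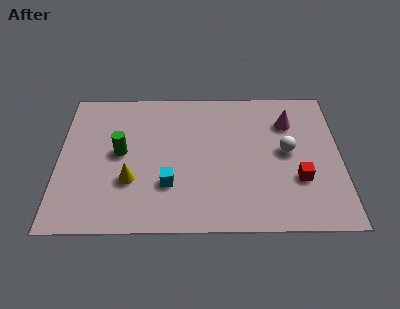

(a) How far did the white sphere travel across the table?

1.4

The white sphere was near (9.3, 4.9) before and (8.5, 3.8) after, so it travelled √(0.8² + 1.1²) ≈ 1.4 units.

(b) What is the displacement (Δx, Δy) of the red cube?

(0.9, -2.4)

The red cube started near (8.0, 4.8) and ended near (8.9, 2.4).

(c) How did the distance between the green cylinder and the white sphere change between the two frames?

-2.2

They were about 8.4 units apart before and 6.2 after — 2.2 units closer together.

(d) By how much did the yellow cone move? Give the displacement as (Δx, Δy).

(-1.9, 1.6)

From the two frames, the yellow cone sits at roughly (4.6, 0.8) before and (2.7, 2.4) after.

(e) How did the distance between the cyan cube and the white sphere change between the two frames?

-3.5

The distance was about 8.2 in the first image and 4.7 in the second, so they moved 3.5 units closer together.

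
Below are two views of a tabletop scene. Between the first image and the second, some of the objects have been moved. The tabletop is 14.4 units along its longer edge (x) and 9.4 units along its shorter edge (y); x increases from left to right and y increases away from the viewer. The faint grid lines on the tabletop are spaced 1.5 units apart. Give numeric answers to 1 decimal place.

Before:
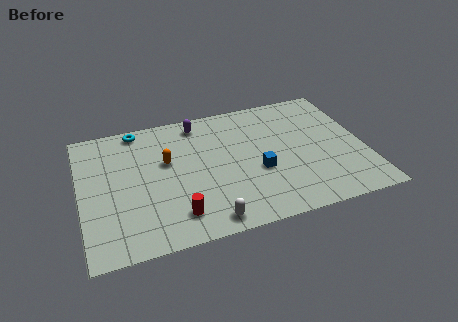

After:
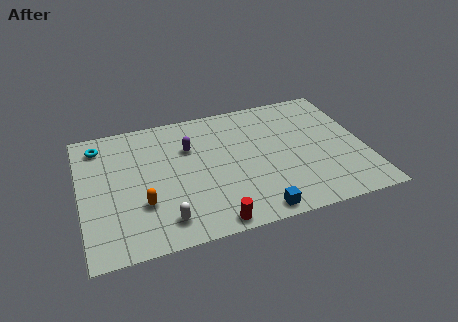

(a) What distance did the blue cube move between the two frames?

2.8

The blue cube moved from about (8.9, 3.7) to (8.5, 0.9), a distance of √(0.4² + 2.8²) ≈ 2.8.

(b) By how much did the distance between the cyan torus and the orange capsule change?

+2.1

The distance was about 3.1 in the first image and 5.2 in the second, so they moved 2.1 units further apart.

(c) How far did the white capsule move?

2.2

The white capsule was near (6.1, 1.0) before and (4.0, 1.6) after, so it travelled √(2.1² + 0.6²) ≈ 2.2 units.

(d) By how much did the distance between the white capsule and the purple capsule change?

-2.0

The distance was about 7.1 in the first image and 5.1 in the second, so they moved 2.0 units closer together.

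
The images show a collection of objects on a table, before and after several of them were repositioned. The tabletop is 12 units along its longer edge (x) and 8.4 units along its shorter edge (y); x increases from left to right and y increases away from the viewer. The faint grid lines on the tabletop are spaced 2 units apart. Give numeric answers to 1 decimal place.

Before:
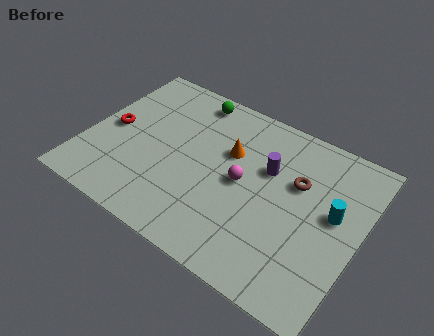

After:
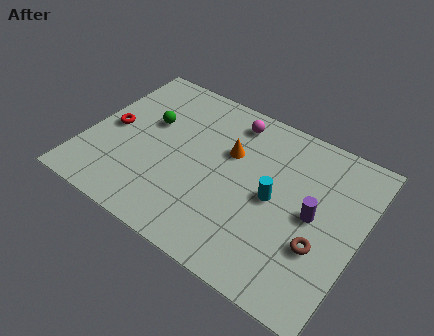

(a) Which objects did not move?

the red torus and the orange cone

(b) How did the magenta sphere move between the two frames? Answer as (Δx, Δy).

(-1.0, 2.9)

The magenta sphere started near (6.9, 4.2) and ended near (5.9, 7.1).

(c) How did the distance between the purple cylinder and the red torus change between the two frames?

+2.1

Before: roughly 6.9 units apart; after: 9.0. That's 2.1 units further apart.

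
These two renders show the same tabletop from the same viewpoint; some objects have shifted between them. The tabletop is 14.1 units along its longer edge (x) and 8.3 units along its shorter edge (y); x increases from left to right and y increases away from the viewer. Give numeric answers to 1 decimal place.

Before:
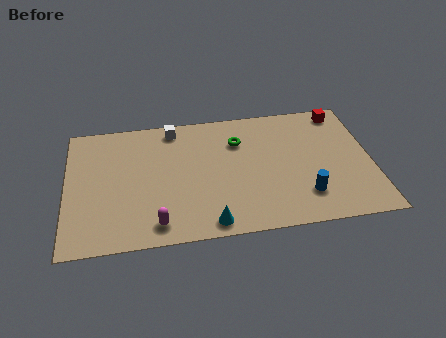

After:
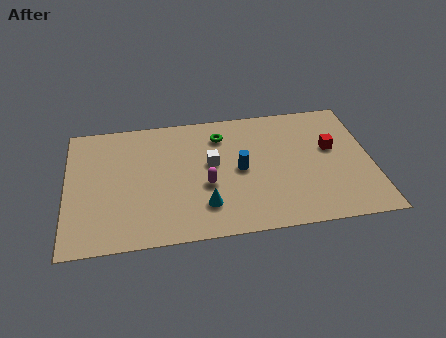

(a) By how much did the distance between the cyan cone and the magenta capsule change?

-1.1

Before: roughly 2.4 units apart; after: 1.3. That's 1.1 units closer together.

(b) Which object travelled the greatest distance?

the blue cylinder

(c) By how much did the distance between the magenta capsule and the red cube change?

-4.6

Before: roughly 10.7 units apart; after: 6.1. That's 4.6 units closer together.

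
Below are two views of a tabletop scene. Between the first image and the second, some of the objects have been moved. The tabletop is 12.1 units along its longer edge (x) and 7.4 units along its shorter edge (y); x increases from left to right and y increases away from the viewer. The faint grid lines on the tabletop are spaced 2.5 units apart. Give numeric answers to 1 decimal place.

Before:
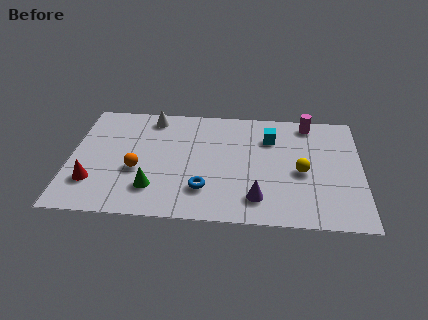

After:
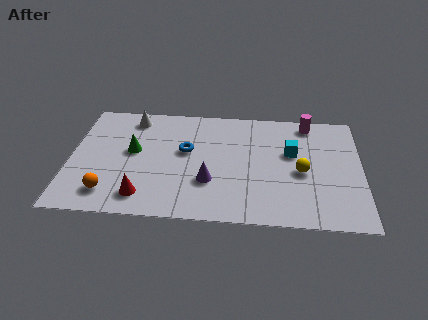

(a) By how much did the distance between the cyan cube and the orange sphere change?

+2.1

They were about 6.0 units apart before and 8.1 after — 2.1 units further apart.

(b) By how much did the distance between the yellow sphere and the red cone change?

-1.9

They were about 8.7 units apart before and 6.8 after — 1.9 units closer together.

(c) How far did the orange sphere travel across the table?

1.9

The orange sphere was near (2.8, 2.9) before and (1.7, 1.4) after, so it travelled √(1.1² + 1.5²) ≈ 1.9 units.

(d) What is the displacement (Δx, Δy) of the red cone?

(2.1, -0.7)

The red cone started near (1.0, 2.0) and ended near (3.1, 1.3).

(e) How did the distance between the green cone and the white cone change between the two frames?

-2.4

They were about 4.6 units apart before and 2.2 after — 2.4 units closer together.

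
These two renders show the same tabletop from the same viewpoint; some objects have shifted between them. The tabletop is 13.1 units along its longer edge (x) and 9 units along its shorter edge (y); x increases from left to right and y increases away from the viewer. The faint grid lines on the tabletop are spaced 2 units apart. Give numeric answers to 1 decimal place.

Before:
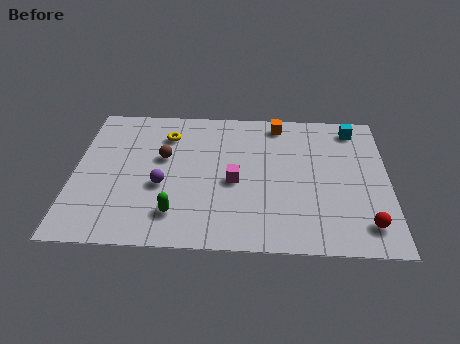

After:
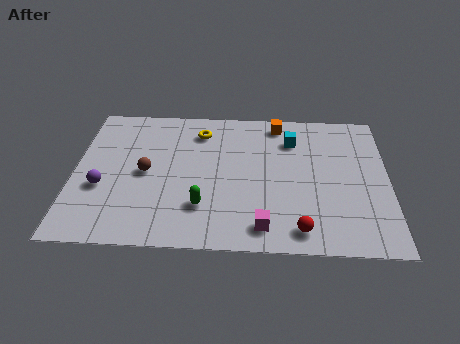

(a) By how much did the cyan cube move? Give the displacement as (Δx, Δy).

(-2.6, -0.9)

The cyan cube started near (11.7, 7.7) and ended near (9.1, 6.8).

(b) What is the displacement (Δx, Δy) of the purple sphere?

(-2.5, -0.2)

The purple sphere started near (3.7, 3.6) and ended near (1.2, 3.4).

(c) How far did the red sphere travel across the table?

2.7

From (12.1, 1.6) to (9.4, 1.2), the red sphere covered √(2.7² + 0.4²) ≈ 2.7 units.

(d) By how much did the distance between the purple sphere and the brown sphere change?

+0.3

Before: roughly 1.8 units apart; after: 2.1. That's 0.3 units further apart.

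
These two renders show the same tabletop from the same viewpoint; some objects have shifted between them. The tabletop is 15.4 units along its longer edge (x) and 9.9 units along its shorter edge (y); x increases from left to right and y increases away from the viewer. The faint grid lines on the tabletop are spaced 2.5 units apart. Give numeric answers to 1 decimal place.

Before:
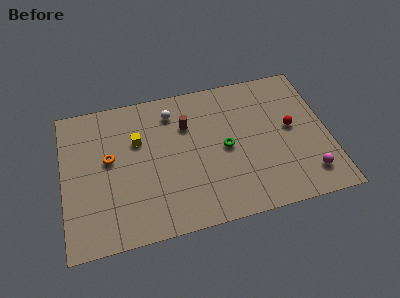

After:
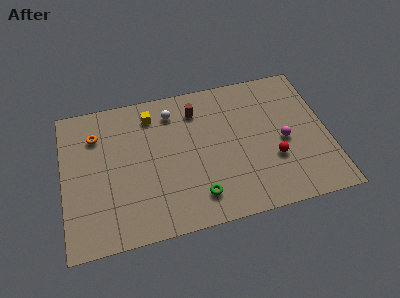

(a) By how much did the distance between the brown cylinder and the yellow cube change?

-0.3

They were about 2.9 units apart before and 2.6 after — 0.3 units closer together.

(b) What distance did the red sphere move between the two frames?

2.2

The red sphere moved from about (13.3, 5.3) to (12.1, 3.4), a distance of √(1.2² + 1.9²) ≈ 2.2.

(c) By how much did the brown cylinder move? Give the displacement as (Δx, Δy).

(0.6, 0.9)

The brown cylinder was at about (7.3, 6.9) and moved to about (7.9, 7.8).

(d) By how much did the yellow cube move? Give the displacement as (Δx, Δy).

(0.9, 1.6)

The yellow cube was at about (4.4, 6.5) and moved to about (5.3, 8.1).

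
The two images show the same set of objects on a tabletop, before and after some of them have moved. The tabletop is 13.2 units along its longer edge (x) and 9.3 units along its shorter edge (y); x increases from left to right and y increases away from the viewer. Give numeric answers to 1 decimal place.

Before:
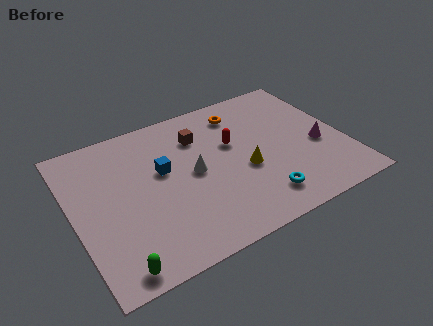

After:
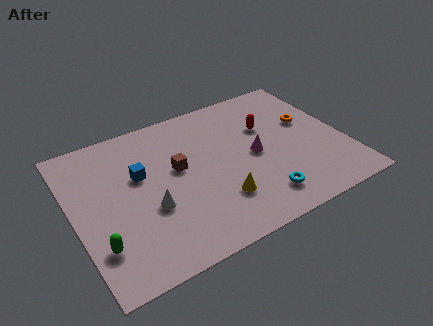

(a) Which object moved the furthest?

the orange torus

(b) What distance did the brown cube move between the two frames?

2.1

The brown cube was near (6.4, 6.9) before and (5.1, 5.3) after, so it travelled √(1.3² + 1.6²) ≈ 2.1 units.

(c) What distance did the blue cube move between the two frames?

1.1

The blue cube was near (4.4, 5.5) before and (3.3, 5.7) after, so it travelled √(1.1² + 0.2²) ≈ 1.1 units.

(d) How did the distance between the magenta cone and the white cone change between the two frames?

-0.8

They were about 6.2 units apart before and 5.4 after — 0.8 units closer together.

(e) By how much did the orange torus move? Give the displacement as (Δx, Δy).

(3.1, -2.0)

From the two frames, the orange torus sits at roughly (8.6, 7.6) before and (11.7, 5.6) after.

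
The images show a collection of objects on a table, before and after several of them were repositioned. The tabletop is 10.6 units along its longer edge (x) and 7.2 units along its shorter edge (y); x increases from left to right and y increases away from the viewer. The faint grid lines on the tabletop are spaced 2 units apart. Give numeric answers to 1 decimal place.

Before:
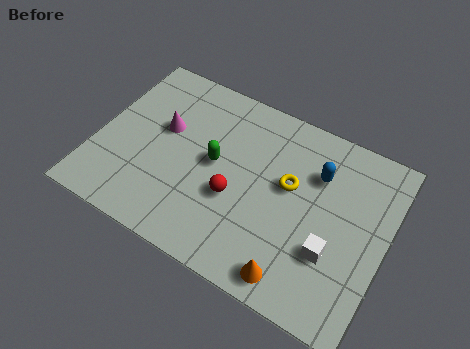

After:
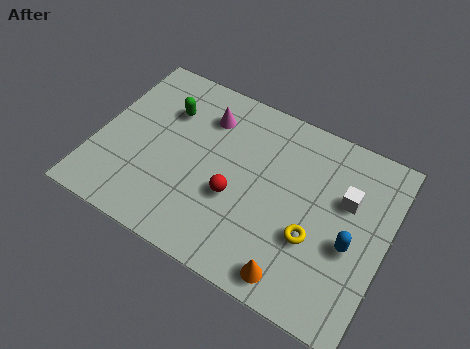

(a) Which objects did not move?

the red sphere and the orange cone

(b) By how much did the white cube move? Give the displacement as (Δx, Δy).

(0.2, 2.2)

From the two frames, the white cube sits at roughly (8.8, 2.4) before and (9.0, 4.6) after.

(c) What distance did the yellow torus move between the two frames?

1.9

From (7.0, 4.2) to (8.1, 2.6), the yellow torus covered √(1.1² + 1.6²) ≈ 1.9 units.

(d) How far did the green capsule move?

2.4

The green capsule moved from about (4.3, 3.8) to (2.3, 5.1), a distance of √(2.0² + 1.3²) ≈ 2.4.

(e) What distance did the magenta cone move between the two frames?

1.8

From (2.3, 4.3) to (3.7, 5.5), the magenta cone covered √(1.4² + 1.2²) ≈ 1.8 units.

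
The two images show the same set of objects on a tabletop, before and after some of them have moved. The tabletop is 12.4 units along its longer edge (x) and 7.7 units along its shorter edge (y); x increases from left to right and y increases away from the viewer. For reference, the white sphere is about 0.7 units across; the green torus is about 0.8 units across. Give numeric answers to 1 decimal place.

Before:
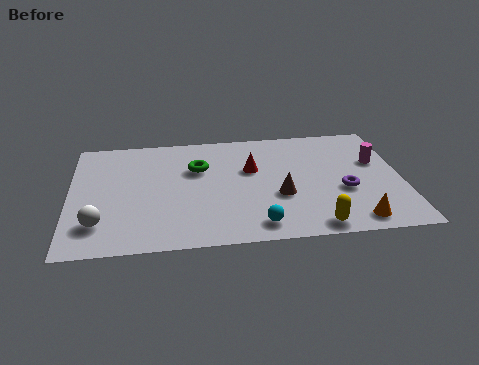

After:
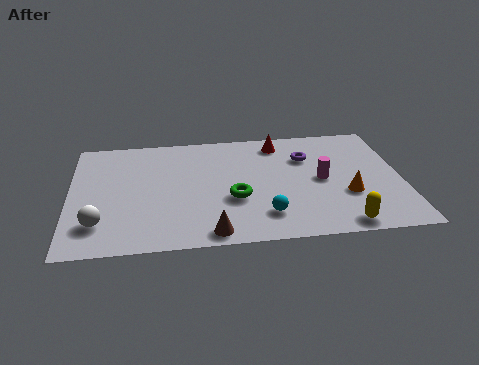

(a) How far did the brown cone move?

3.3

From (7.8, 2.9) to (5.2, 0.8), the brown cone covered √(2.6² + 2.1²) ≈ 3.3 units.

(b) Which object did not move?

the white sphere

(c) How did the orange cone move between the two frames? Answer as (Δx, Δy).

(-0.2, 1.7)

The orange cone was at about (10.5, 1.0) and moved to about (10.3, 2.7).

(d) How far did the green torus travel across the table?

2.6

The green torus moved from about (4.8, 5.1) to (6.1, 2.9), a distance of √(1.3² + 2.2²) ≈ 2.6.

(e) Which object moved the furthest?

the brown cone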